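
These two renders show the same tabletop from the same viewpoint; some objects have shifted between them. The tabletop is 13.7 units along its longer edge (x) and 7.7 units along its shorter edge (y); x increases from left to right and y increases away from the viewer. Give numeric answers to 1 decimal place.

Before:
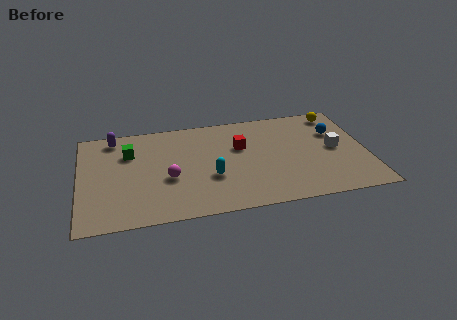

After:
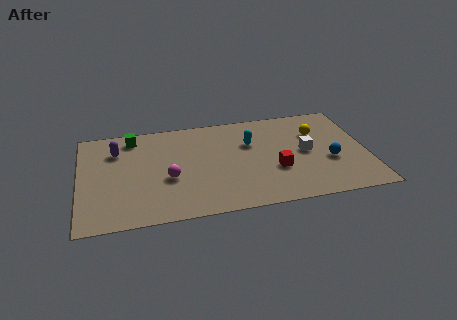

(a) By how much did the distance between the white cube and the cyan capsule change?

-3.2

The distance was about 6.1 in the first image and 2.9 in the second, so they moved 3.2 units closer together.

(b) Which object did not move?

the magenta sphere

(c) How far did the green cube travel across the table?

1.2

The green cube was near (2.4, 5.4) before and (2.6, 6.6) after, so it travelled √(0.2² + 1.2²) ≈ 1.2 units.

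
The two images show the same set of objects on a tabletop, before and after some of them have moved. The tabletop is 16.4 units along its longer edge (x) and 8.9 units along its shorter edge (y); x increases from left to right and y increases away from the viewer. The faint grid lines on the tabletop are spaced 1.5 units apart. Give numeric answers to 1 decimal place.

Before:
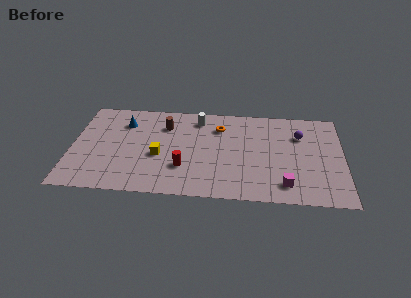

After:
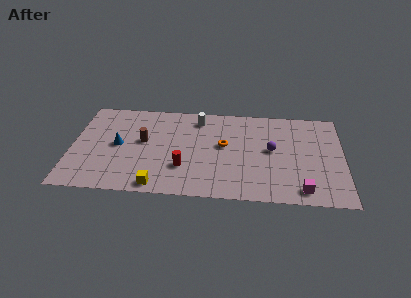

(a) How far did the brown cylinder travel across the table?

2.1

The brown cylinder moved from about (5.6, 6.6) to (4.3, 5.0), a distance of √(1.3² + 1.6²) ≈ 2.1.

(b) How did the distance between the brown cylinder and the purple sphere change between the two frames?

-0.4

They were about 8.2 units apart before and 7.8 after — 0.4 units closer together.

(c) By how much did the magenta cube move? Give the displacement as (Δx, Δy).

(1.0, -0.4)

From the two frames, the magenta cube sits at roughly (12.9, 1.6) before and (13.9, 1.2) after.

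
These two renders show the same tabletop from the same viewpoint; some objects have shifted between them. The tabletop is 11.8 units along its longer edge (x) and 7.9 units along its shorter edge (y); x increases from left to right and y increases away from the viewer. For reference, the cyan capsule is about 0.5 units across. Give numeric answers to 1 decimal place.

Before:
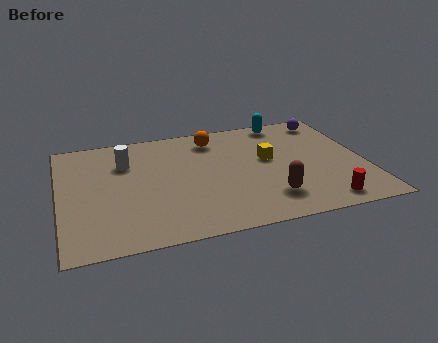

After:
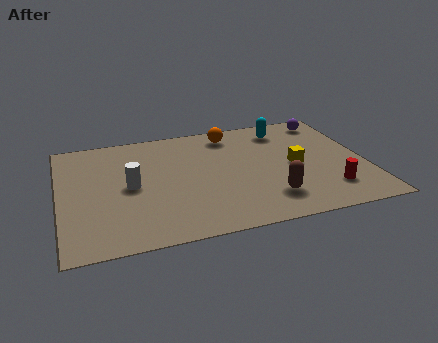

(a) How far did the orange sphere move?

0.7

The orange sphere was near (6.1, 6.5) before and (6.8, 6.7) after, so it travelled √(0.7² + 0.2²) ≈ 0.7 units.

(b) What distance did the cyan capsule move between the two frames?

0.6

The cyan capsule was near (9.0, 7.1) before and (8.9, 6.5) after, so it travelled √(0.1² + 0.6²) ≈ 0.6 units.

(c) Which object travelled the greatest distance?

the white cylinder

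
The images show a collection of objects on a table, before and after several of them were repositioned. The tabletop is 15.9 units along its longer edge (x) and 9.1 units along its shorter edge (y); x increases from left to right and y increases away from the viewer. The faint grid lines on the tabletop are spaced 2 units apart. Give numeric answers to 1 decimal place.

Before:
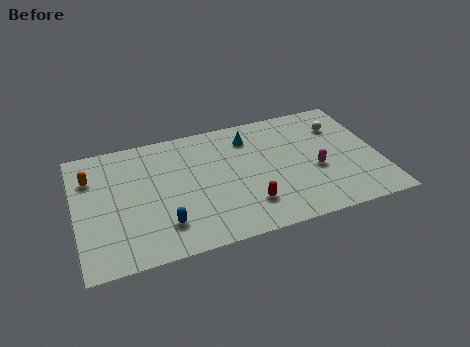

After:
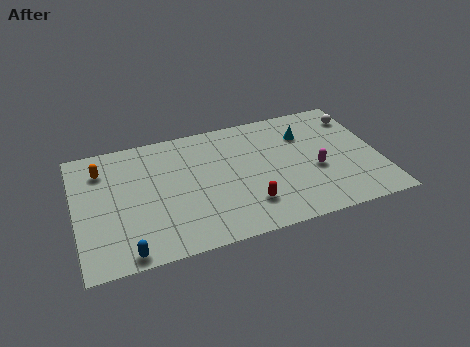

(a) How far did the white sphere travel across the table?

1.1

The white sphere was near (14.1, 6.7) before and (15.1, 7.2) after, so it travelled √(1.0² + 0.5²) ≈ 1.1 units.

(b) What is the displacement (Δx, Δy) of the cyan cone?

(2.9, -0.6)

From the two frames, the cyan cone sits at roughly (9.3, 7.2) before and (12.2, 6.6) after.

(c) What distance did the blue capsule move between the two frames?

2.4

The blue capsule moved from about (4.4, 2.1) to (2.4, 0.8), a distance of √(2.0² + 1.3²) ≈ 2.4.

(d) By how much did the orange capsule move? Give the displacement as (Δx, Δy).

(0.6, 0.4)

The orange capsule started near (0.9, 6.6) and ended near (1.5, 7.0).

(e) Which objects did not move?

the magenta capsule and the red capsule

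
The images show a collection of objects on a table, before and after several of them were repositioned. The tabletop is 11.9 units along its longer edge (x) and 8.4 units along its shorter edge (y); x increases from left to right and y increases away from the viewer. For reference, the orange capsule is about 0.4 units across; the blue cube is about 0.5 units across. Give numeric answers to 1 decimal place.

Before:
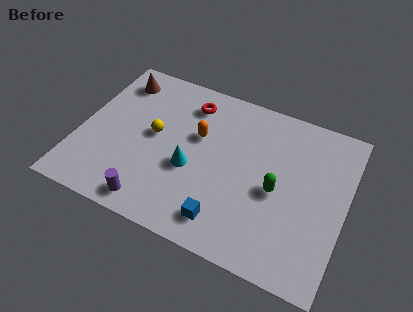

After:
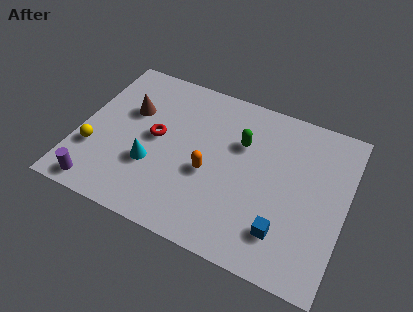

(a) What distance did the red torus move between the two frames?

2.7

The red torus was near (4.6, 6.8) before and (3.4, 4.4) after, so it travelled √(1.2² + 2.4²) ≈ 2.7 units.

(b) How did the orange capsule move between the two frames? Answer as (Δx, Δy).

(0.7, -1.7)

The orange capsule was at about (5.2, 5.2) and moved to about (5.9, 3.5).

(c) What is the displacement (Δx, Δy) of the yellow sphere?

(-2.5, -1.8)

From the two frames, the yellow sphere sits at roughly (3.3, 4.5) before and (0.8, 2.7) after.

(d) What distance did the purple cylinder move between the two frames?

2.4

The purple cylinder moved from about (3.7, 1.0) to (1.3, 0.9), a distance of √(2.4² + 0.1²) ≈ 2.4.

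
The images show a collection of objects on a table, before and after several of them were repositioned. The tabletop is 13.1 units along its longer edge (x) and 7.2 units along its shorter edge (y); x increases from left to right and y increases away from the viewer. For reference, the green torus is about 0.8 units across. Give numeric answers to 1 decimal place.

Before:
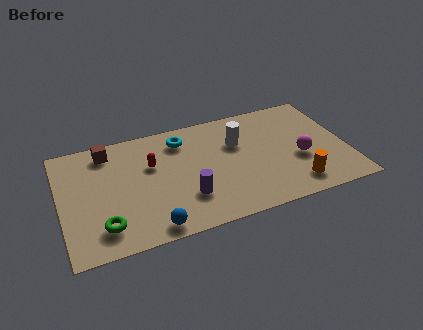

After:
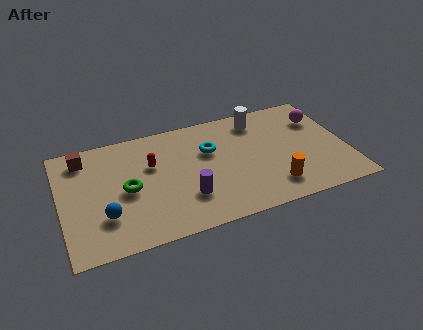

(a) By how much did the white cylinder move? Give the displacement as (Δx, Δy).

(1.1, 1.2)

The white cylinder started near (8.2, 4.8) and ended near (9.3, 6.0).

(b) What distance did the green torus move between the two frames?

2.2

The green torus moved from about (1.8, 1.5) to (3.0, 3.4), a distance of √(1.2² + 1.9²) ≈ 2.2.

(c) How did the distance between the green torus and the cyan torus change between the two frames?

-1.7

The distance was about 5.8 in the first image and 4.1 in the second, so they moved 1.7 units closer together.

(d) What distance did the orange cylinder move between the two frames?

1.0

The orange cylinder moved from about (10.5, 1.3) to (9.5, 1.5), a distance of √(1.0² + 0.2²) ≈ 1.0.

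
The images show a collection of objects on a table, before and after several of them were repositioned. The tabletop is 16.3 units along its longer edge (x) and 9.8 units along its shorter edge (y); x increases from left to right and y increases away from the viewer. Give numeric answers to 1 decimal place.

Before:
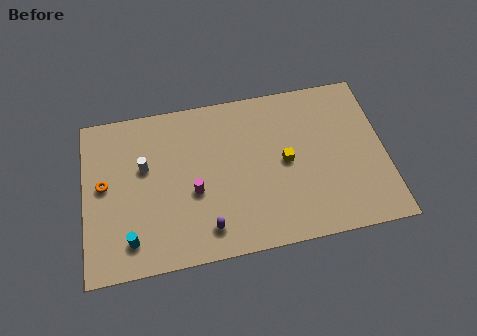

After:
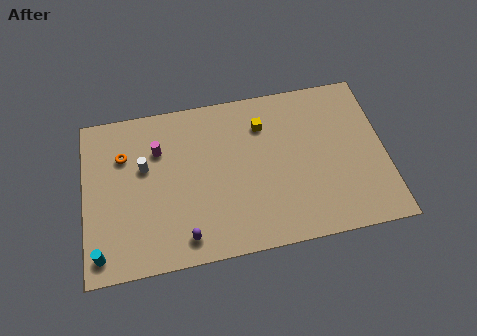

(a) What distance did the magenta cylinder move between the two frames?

3.4

The magenta cylinder moved from about (5.9, 4.0) to (4.1, 6.9), a distance of √(1.8² + 2.9²) ≈ 3.4.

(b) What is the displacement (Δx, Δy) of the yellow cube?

(-1.1, 2.5)

The yellow cube started near (10.9, 4.9) and ended near (9.8, 7.4).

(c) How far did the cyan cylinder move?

1.7

The cyan cylinder moved from about (2.4, 1.8) to (0.8, 1.3), a distance of √(1.6² + 0.5²) ≈ 1.7.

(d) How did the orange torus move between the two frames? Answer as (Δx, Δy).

(1.1, 1.6)

The orange torus was at about (1.1, 5.3) and moved to about (2.2, 6.9).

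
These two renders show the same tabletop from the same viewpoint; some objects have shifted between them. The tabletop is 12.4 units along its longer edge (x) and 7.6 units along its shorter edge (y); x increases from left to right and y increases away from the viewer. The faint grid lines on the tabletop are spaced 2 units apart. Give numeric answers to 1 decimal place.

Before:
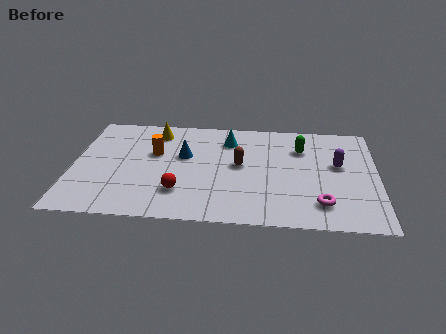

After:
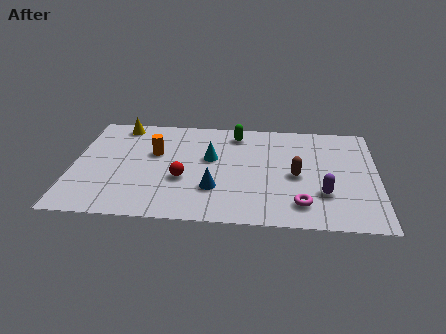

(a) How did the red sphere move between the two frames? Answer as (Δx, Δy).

(0.1, 0.9)

The red sphere was at about (4.4, 2.0) and moved to about (4.5, 2.9).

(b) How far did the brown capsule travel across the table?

2.4

The brown capsule was near (6.8, 4.1) before and (9.1, 3.5) after, so it travelled √(2.3² + 0.6²) ≈ 2.4 units.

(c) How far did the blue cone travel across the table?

2.6

From (4.5, 4.6) to (5.8, 2.3), the blue cone covered √(1.3² + 2.3²) ≈ 2.6 units.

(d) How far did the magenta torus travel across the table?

0.8

The magenta torus was near (10.1, 1.6) before and (9.3, 1.5) after, so it travelled √(0.8² + 0.1²) ≈ 0.8 units.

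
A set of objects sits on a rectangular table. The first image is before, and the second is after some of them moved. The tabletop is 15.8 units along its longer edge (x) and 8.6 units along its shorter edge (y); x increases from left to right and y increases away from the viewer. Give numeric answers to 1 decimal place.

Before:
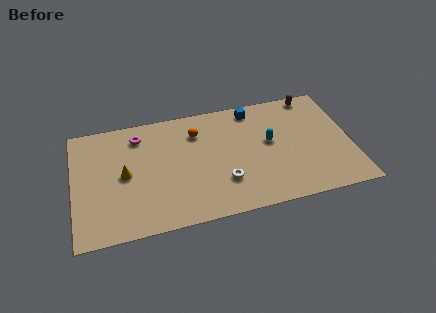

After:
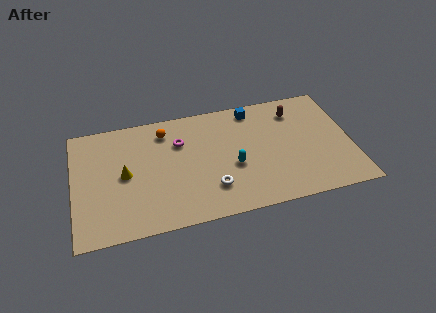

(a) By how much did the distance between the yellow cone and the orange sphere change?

-1.1

They were about 4.7 units apart before and 3.6 after — 1.1 units closer together.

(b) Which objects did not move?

the blue cube and the yellow cone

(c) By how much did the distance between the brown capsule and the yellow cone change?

-1.3

The distance was about 11.5 in the first image and 10.2 in the second, so they moved 1.3 units closer together.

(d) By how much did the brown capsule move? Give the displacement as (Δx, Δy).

(-1.1, -1.0)

The brown capsule was at about (13.9, 7.8) and moved to about (12.8, 6.8).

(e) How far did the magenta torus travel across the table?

2.5

The magenta torus moved from about (3.8, 7.0) to (6.1, 6.0), a distance of √(2.3² + 1.0²) ≈ 2.5.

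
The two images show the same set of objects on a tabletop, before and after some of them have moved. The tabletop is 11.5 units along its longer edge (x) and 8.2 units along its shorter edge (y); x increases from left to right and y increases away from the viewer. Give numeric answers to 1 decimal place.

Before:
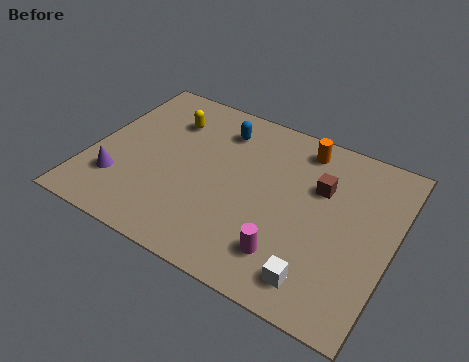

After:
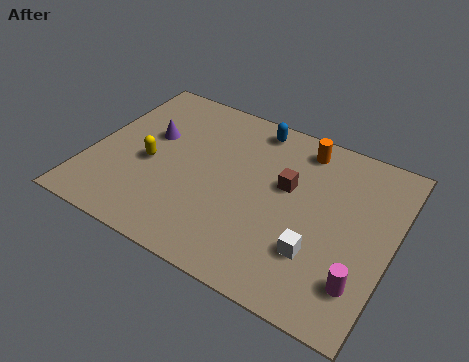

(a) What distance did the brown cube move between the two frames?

1.3

From (8.6, 5.4) to (7.4, 4.9), the brown cube covered √(1.2² + 0.5²) ≈ 1.3 units.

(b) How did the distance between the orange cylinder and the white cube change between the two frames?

-1.1

The distance was about 5.9 in the first image and 4.8 in the second, so they moved 1.1 units closer together.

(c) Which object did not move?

the orange cylinder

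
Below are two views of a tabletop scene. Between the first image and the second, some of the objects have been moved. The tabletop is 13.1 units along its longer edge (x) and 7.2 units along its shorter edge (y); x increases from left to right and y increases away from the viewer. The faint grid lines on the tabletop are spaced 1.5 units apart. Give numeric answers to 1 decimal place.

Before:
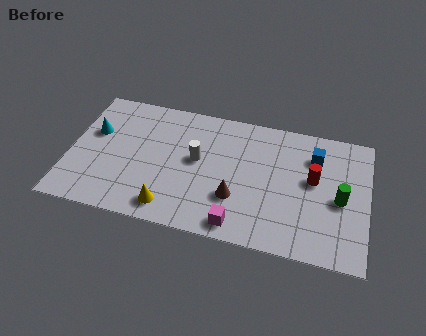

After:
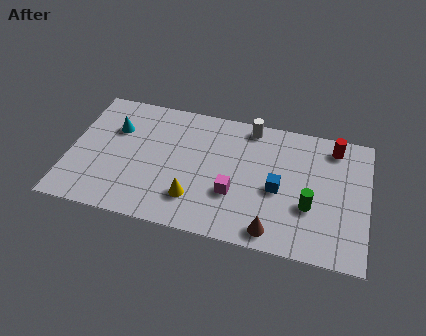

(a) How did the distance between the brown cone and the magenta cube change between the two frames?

+1.0

The distance was about 1.4 in the first image and 2.4 in the second, so they moved 1.0 units further apart.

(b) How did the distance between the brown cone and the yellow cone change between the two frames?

+0.6

The distance was about 3.0 in the first image and 3.6 in the second, so they moved 0.6 units further apart.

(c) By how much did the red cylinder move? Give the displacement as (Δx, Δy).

(0.8, 2.0)

From the two frames, the red cylinder sits at roughly (10.7, 4.1) before and (11.5, 6.1) after.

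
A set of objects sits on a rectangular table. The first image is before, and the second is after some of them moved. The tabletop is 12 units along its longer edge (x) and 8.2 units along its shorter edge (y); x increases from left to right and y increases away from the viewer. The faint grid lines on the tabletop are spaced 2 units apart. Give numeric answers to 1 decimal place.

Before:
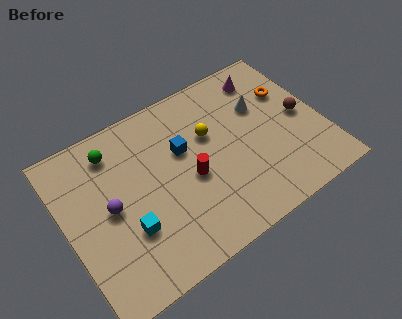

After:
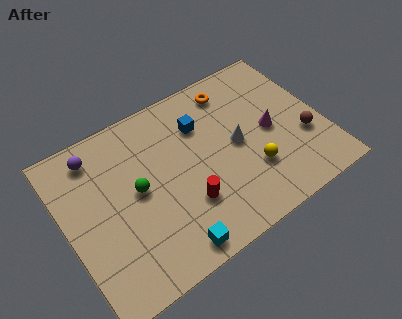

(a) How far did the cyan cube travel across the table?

2.4

The cyan cube was near (2.6, 2.7) before and (4.2, 0.9) after, so it travelled √(1.6² + 1.8²) ≈ 2.4 units.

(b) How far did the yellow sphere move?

3.1

From (6.9, 5.2) to (8.4, 2.5), the yellow sphere covered √(1.5² + 2.7²) ≈ 3.1 units.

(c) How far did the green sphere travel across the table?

2.5

The green sphere was near (2.6, 6.7) before and (3.3, 4.3) after, so it travelled √(0.7² + 2.4²) ≈ 2.5 units.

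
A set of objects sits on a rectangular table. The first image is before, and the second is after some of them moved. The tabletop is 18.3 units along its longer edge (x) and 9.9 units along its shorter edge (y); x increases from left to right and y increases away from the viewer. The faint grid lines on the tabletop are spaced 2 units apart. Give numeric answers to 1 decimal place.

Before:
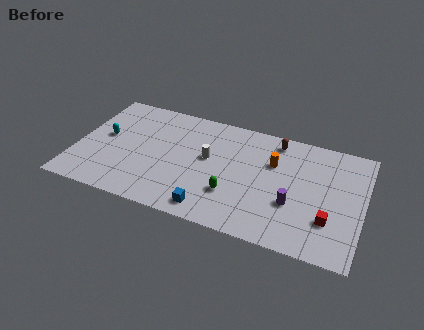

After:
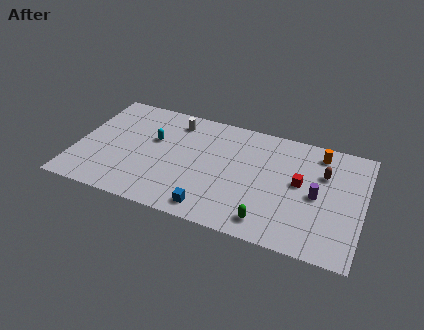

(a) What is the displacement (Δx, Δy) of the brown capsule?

(3.2, -1.9)

The brown capsule started near (12.5, 8.6) and ended near (15.7, 6.7).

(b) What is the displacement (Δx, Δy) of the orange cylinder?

(2.8, 1.8)

From the two frames, the orange cylinder sits at roughly (12.5, 6.6) before and (15.3, 8.4) after.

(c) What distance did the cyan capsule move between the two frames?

3.2

The cyan capsule moved from about (1.7, 5.4) to (4.8, 6.1), a distance of √(3.1² + 0.7²) ≈ 3.2.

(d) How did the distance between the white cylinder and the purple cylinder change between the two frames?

+4.0

Before: roughly 6.0 units apart; after: 10.0. That's 4.0 units further apart.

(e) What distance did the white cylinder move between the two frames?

3.5

The white cylinder was near (8.4, 5.6) before and (6.0, 8.2) after, so it travelled √(2.4² + 2.6²) ≈ 3.5 units.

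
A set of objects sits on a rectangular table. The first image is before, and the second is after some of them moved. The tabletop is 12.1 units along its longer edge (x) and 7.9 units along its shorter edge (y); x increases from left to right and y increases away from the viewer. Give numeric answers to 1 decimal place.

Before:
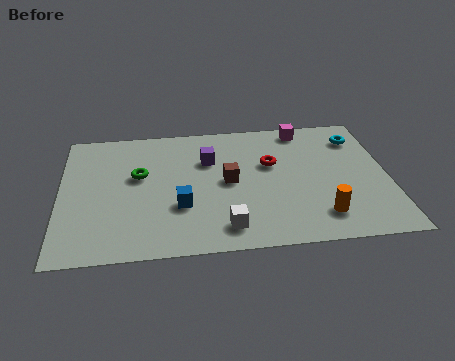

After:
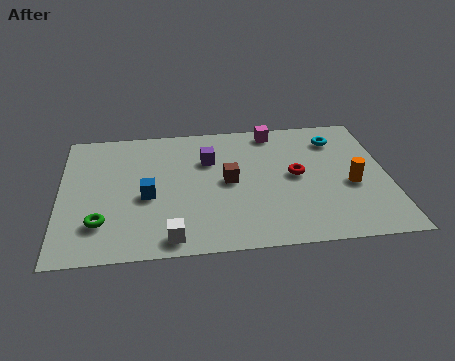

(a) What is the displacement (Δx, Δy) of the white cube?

(-2.0, -0.4)

The white cube started near (6.0, 1.3) and ended near (4.0, 0.9).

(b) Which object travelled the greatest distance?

the green torus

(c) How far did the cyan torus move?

0.8

From (11.1, 6.2) to (10.3, 6.2), the cyan torus covered √(0.8² + 0.0²) ≈ 0.8 units.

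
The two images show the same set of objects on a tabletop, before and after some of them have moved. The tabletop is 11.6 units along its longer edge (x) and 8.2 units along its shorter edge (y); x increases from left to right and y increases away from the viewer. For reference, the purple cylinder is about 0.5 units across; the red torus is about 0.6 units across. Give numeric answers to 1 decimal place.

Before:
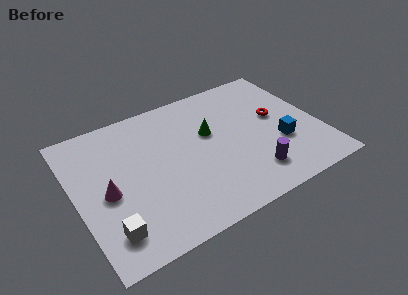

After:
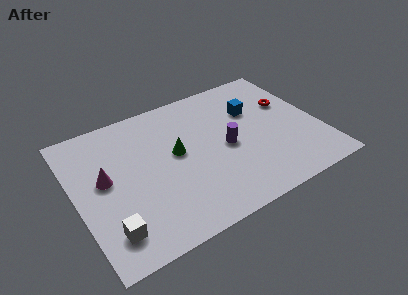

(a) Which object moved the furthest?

the blue cube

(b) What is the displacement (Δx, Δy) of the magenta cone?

(0.0, 0.8)

The magenta cone was at about (1.4, 3.7) and moved to about (1.4, 4.5).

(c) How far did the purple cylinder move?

2.3

The purple cylinder was near (8.0, 1.7) before and (7.1, 3.8) after, so it travelled √(0.9² + 2.1²) ≈ 2.3 units.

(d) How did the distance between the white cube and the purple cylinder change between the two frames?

-0.5

The distance was about 6.8 in the first image and 6.3 in the second, so they moved 0.5 units closer together.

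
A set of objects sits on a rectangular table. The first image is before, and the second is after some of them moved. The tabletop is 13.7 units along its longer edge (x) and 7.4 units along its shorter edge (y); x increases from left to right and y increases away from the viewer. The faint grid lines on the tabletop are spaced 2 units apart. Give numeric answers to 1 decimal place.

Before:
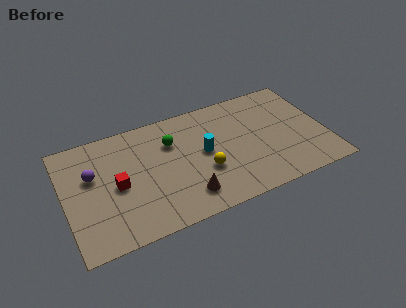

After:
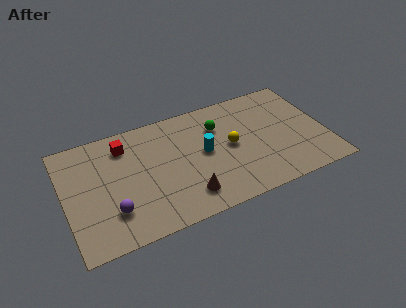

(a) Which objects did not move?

the cyan cylinder and the brown cone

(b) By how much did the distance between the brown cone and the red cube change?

+1.3

They were about 3.9 units apart before and 5.2 after — 1.3 units further apart.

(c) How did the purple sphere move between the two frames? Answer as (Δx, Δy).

(0.8, -2.6)

The purple sphere was at about (1.5, 4.6) and moved to about (2.3, 2.0).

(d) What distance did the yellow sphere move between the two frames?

1.9

The yellow sphere moved from about (7.2, 2.7) to (8.7, 3.8), a distance of √(1.5² + 1.1²) ≈ 1.9.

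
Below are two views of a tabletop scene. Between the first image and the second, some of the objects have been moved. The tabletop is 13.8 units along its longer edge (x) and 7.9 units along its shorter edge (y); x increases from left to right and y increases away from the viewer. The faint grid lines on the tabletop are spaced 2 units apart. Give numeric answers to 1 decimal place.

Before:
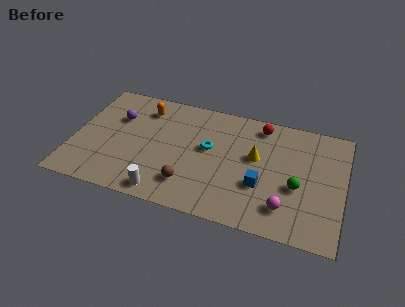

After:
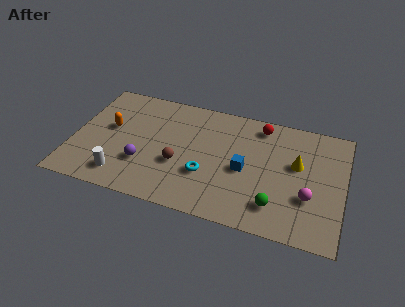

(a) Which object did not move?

the red sphere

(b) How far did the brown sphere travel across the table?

1.3

From (6.1, 1.8) to (5.5, 3.0), the brown sphere covered √(0.6² + 1.2²) ≈ 1.3 units.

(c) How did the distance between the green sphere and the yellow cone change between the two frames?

+0.5

They were about 2.6 units apart before and 3.1 after — 0.5 units further apart.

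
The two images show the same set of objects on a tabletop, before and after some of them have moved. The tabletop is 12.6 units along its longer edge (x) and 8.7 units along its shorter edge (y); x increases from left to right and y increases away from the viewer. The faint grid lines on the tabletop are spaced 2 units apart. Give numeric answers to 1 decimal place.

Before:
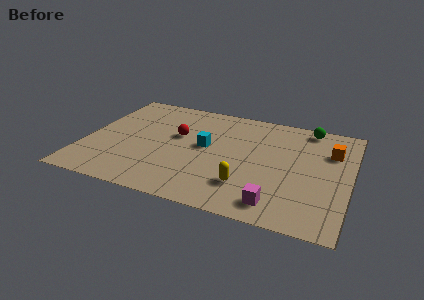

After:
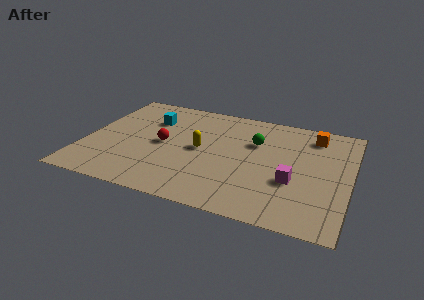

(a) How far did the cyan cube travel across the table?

3.2

From (5.7, 4.7) to (2.9, 6.2), the cyan cube covered √(2.8² + 1.5²) ≈ 3.2 units.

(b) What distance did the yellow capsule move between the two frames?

3.3

The yellow capsule moved from about (7.9, 2.2) to (5.5, 4.4), a distance of √(2.4² + 2.2²) ≈ 3.3.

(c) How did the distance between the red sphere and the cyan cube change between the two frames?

+0.6

They were about 1.5 units apart before and 2.1 after — 0.6 units further apart.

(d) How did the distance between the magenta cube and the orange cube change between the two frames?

-1.2

Before: roughly 5.3 units apart; after: 4.1. That's 1.2 units closer together.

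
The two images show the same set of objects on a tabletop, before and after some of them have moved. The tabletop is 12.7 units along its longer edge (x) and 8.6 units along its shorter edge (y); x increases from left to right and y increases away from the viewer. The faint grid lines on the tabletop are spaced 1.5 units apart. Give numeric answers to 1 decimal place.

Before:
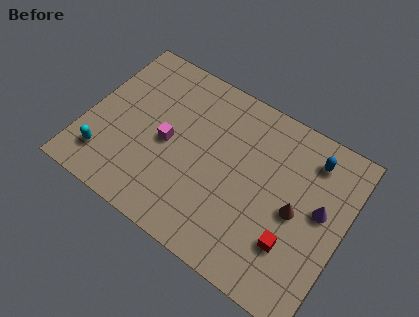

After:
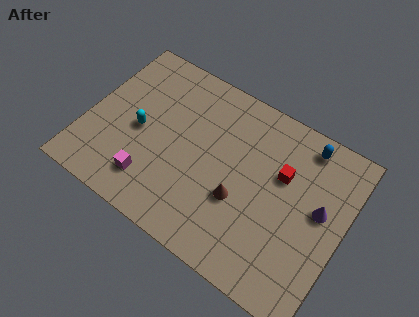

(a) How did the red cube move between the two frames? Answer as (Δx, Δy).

(-1.0, 3.0)

The red cube was at about (10.5, 2.5) and moved to about (9.5, 5.5).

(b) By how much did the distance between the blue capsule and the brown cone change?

+2.1

Before: roughly 2.9 units apart; after: 5.0. That's 2.1 units further apart.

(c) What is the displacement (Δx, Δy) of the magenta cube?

(-0.4, -2.3)

From the two frames, the magenta cube sits at roughly (4.0, 4.1) before and (3.6, 1.8) after.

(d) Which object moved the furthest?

the red cube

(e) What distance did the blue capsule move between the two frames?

0.6

From (10.7, 7.0) to (10.3, 7.5), the blue capsule covered √(0.4² + 0.5²) ≈ 0.6 units.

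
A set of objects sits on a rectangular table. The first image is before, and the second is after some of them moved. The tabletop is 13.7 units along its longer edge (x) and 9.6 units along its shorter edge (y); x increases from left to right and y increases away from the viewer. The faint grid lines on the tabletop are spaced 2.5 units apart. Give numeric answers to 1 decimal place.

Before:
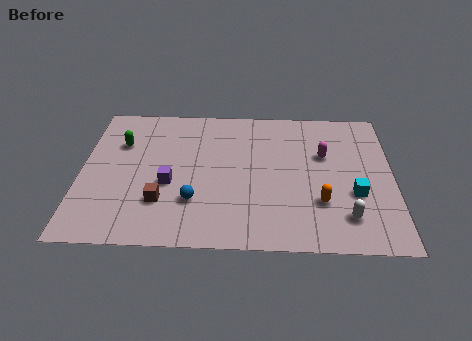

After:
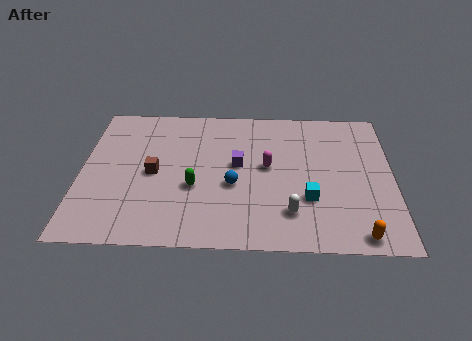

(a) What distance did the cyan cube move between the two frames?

2.0

From (12.0, 3.5) to (10.0, 3.1), the cyan cube covered √(2.0² + 0.4²) ≈ 2.0 units.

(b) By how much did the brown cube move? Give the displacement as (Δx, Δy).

(-0.4, 1.9)

The brown cube was at about (3.6, 2.7) and moved to about (3.2, 4.6).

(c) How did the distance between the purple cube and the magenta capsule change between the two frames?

-5.8

They were about 7.1 units apart before and 1.3 after — 5.8 units closer together.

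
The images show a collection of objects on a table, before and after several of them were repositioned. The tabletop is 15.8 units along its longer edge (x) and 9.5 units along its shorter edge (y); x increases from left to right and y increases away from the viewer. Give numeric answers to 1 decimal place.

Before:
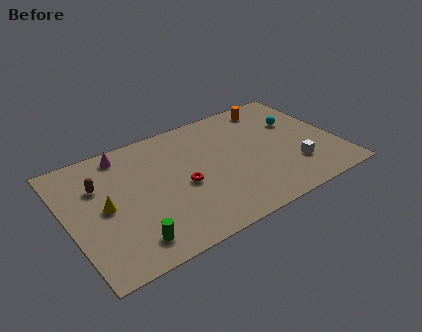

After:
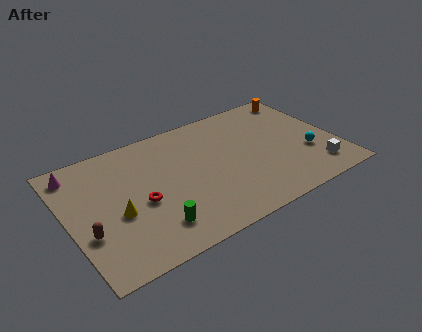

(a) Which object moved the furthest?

the brown capsule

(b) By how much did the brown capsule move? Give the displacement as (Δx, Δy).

(-1.1, -3.2)

The brown capsule started near (2.0, 6.5) and ended near (0.9, 3.3).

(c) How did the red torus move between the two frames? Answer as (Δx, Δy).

(-2.5, -0.1)

The red torus was at about (6.6, 4.2) and moved to about (4.1, 4.1).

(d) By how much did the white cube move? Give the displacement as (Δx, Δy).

(1.2, -0.8)

The white cube started near (13.0, 2.6) and ended near (14.2, 1.8).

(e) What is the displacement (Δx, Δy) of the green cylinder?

(1.4, 0.4)

The green cylinder was at about (3.1, 1.6) and moved to about (4.5, 2.0).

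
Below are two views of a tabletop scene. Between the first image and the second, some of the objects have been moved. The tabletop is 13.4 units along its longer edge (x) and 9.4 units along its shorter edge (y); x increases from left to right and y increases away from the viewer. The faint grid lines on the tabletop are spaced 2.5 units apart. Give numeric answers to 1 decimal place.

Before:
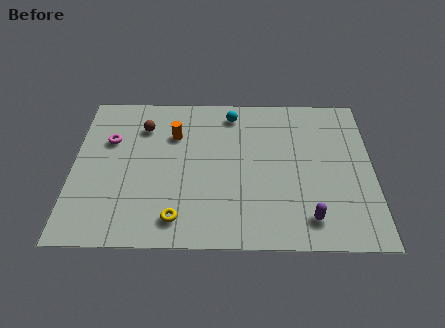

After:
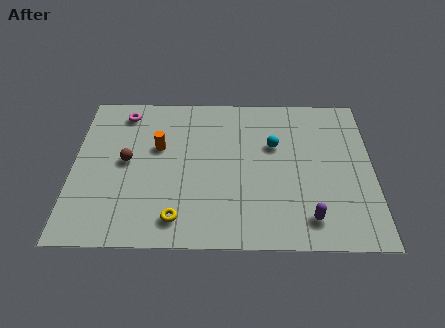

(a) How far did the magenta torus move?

1.9

The magenta torus moved from about (1.6, 6.2) to (2.2, 8.0), a distance of √(0.6² + 1.8²) ≈ 1.9.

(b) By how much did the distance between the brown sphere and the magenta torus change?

+1.4

The distance was about 1.7 in the first image and 3.1 in the second, so they moved 1.4 units further apart.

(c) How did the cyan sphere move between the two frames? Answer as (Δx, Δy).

(1.9, -2.0)

The cyan sphere started near (7.1, 8.0) and ended near (9.0, 6.0).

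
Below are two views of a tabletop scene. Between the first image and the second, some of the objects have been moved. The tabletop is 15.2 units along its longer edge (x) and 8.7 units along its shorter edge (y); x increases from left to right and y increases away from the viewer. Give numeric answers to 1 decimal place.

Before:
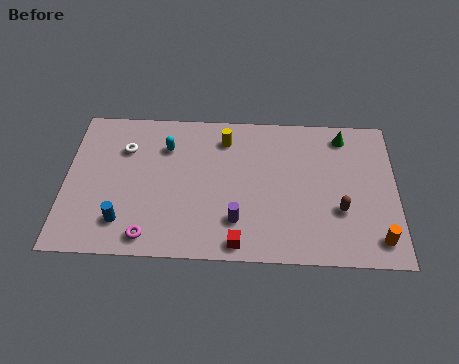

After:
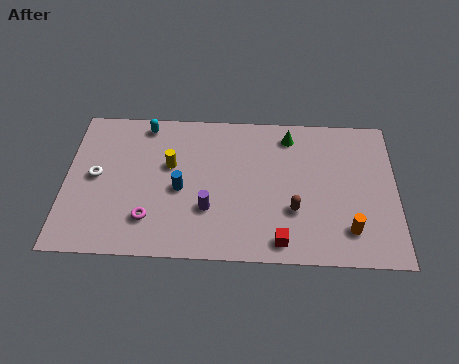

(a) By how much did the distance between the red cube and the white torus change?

+1.7

Before: roughly 7.5 units apart; after: 9.2. That's 1.7 units further apart.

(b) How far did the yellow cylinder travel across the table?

3.0

From (7.3, 7.0) to (4.8, 5.3), the yellow cylinder covered √(2.5² + 1.7²) ≈ 3.0 units.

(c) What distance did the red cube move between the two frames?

1.9

The red cube moved from about (8.0, 0.9) to (9.9, 1.1), a distance of √(1.9² + 0.2²) ≈ 1.9.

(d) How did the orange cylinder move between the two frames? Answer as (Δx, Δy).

(-1.3, 0.5)

The orange cylinder started near (14.3, 1.4) and ended near (13.0, 1.9).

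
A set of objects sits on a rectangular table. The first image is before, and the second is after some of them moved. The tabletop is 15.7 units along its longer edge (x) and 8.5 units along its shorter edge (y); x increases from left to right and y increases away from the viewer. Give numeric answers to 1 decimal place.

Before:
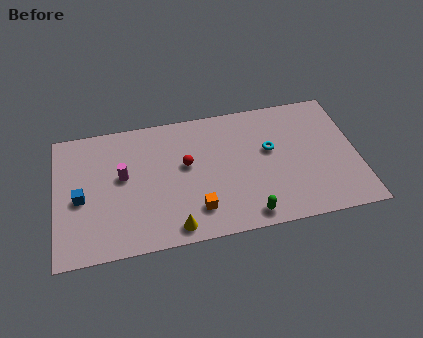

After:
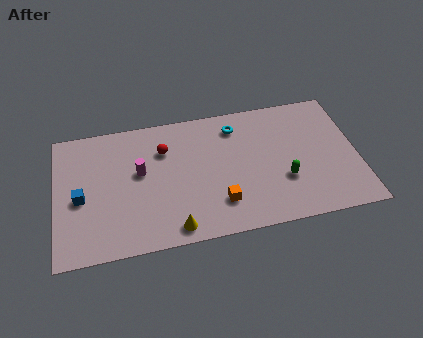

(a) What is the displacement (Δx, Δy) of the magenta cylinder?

(0.9, 0.1)

The magenta cylinder started near (3.5, 4.8) and ended near (4.4, 4.9).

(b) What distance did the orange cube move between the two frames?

1.2

The orange cube moved from about (7.2, 1.9) to (8.4, 2.1), a distance of √(1.2² + 0.2²) ≈ 1.2.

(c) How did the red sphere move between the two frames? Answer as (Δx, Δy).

(-1.1, 1.2)

From the two frames, the red sphere sits at roughly (6.8, 4.9) before and (5.7, 6.1) after.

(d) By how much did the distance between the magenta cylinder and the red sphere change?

-1.5

Before: roughly 3.3 units apart; after: 1.8. That's 1.5 units closer together.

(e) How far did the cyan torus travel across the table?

2.5

From (11.2, 5.0) to (9.5, 6.9), the cyan torus covered √(1.7² + 1.9²) ≈ 2.5 units.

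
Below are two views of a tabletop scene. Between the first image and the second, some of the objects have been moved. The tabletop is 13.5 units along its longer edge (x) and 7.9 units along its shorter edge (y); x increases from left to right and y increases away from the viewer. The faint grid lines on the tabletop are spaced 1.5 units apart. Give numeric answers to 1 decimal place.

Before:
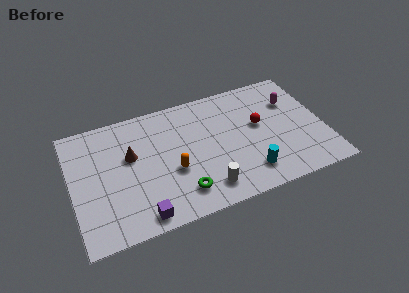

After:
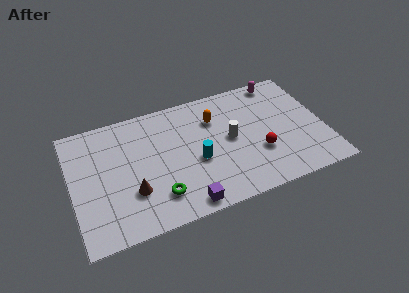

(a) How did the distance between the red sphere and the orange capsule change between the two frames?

-1.3

Before: roughly 5.0 units apart; after: 3.7. That's 1.3 units closer together.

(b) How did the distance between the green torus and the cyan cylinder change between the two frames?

-0.9

They were about 3.6 units apart before and 2.7 after — 0.9 units closer together.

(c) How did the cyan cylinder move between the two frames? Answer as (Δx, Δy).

(-2.6, 1.7)

The cyan cylinder started near (9.2, 1.6) and ended near (6.6, 3.3).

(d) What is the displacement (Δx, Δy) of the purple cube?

(2.3, -0.1)

The purple cube was at about (3.4, 0.9) and moved to about (5.7, 0.8).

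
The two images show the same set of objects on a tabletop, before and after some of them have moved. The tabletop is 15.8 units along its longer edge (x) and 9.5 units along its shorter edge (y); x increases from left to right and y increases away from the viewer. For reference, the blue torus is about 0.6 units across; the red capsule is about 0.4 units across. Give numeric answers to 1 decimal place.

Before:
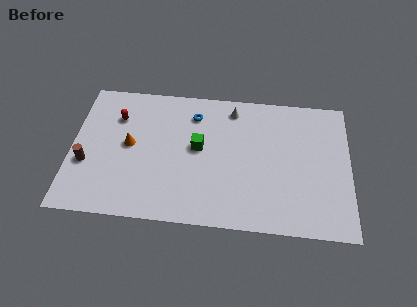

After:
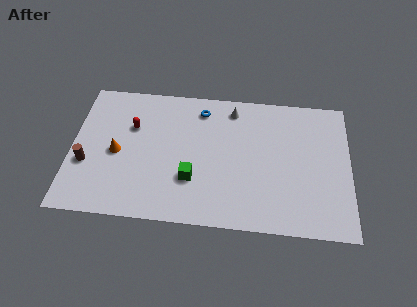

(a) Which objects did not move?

the white cone and the brown cylinder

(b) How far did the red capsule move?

1.1

From (2.5, 6.9) to (3.4, 6.3), the red capsule covered √(0.9² + 0.6²) ≈ 1.1 units.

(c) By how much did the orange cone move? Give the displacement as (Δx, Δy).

(-0.7, -0.6)

From the two frames, the orange cone sits at roughly (3.3, 5.0) before and (2.6, 4.4) after.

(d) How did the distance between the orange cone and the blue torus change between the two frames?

+1.5

The distance was about 4.4 in the first image and 5.9 in the second, so they moved 1.5 units further apart.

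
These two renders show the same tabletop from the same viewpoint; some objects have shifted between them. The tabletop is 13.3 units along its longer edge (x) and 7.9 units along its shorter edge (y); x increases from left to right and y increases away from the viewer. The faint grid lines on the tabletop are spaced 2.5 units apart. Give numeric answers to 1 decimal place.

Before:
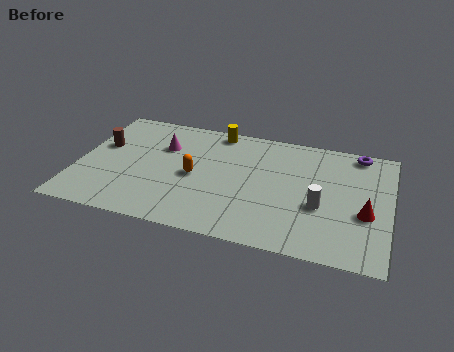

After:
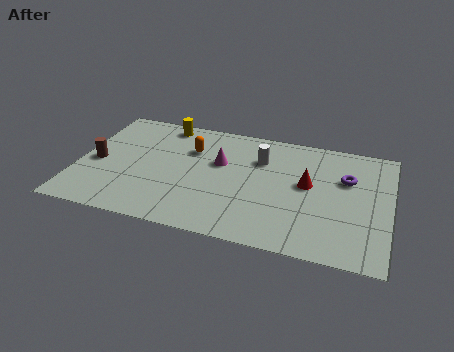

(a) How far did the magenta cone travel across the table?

2.5

From (3.5, 5.4) to (6.0, 4.9), the magenta cone covered √(2.5² + 0.5²) ≈ 2.5 units.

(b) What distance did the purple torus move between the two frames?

1.9

The purple torus was near (11.8, 7.1) before and (11.4, 5.2) after, so it travelled √(0.4² + 1.9²) ≈ 1.9 units.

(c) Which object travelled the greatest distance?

the white cylinder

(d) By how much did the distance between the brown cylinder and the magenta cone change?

+2.7

The distance was about 2.7 in the first image and 5.4 in the second, so they moved 2.7 units further apart.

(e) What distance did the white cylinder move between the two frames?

3.7

The white cylinder moved from about (10.4, 3.1) to (7.7, 5.6), a distance of √(2.7² + 2.5²) ≈ 3.7.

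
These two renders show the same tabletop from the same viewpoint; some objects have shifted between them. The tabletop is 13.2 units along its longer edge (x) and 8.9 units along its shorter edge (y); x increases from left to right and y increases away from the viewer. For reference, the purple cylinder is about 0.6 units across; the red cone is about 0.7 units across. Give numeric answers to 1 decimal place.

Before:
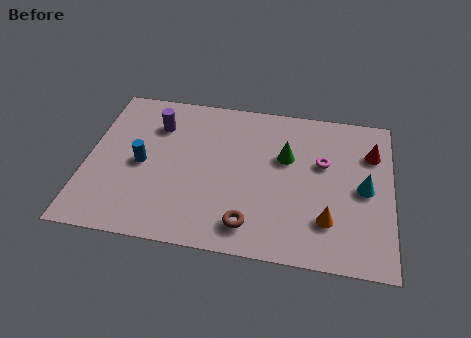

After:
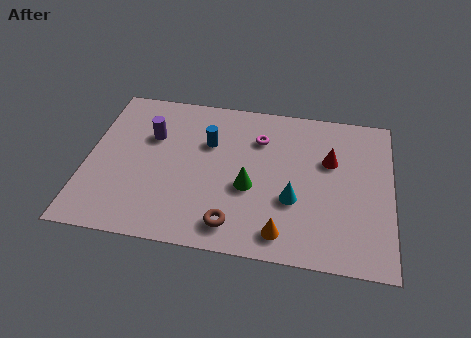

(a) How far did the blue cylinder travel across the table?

3.3

From (2.4, 4.2) to (5.2, 5.9), the blue cylinder covered √(2.8² + 1.7²) ≈ 3.3 units.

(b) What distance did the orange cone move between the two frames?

2.1

From (10.5, 2.3) to (8.6, 1.3), the orange cone covered √(1.9² + 1.0²) ≈ 2.1 units.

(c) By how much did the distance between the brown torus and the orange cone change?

-1.3

Before: roughly 3.4 units apart; after: 2.1. That's 1.3 units closer together.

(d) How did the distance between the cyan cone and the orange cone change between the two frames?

-0.6

Before: roughly 2.5 units apart; after: 1.9. That's 0.6 units closer together.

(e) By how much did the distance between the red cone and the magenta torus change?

+0.9

They were about 2.3 units apart before and 3.2 after — 0.9 units further apart.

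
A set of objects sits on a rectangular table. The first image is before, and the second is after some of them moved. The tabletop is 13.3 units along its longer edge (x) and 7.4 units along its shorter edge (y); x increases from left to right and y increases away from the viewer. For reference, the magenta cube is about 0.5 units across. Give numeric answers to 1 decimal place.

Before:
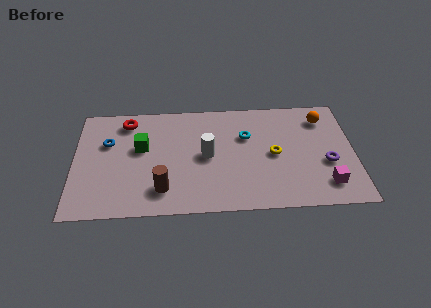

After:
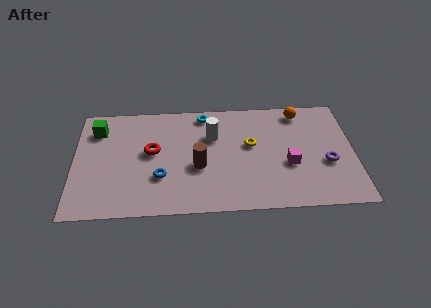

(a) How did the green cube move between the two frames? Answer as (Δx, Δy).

(-2.1, 1.3)

The green cube started near (3.2, 4.4) and ended near (1.1, 5.7).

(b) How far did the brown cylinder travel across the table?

2.2

The brown cylinder moved from about (4.2, 1.6) to (5.9, 3.0), a distance of √(1.7² + 1.4²) ≈ 2.2.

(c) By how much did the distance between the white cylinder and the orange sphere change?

-1.6

Before: roughly 6.0 units apart; after: 4.4. That's 1.6 units closer together.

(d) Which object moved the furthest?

the blue torus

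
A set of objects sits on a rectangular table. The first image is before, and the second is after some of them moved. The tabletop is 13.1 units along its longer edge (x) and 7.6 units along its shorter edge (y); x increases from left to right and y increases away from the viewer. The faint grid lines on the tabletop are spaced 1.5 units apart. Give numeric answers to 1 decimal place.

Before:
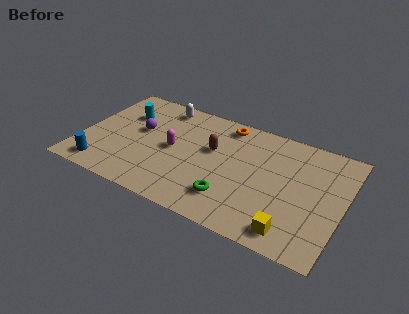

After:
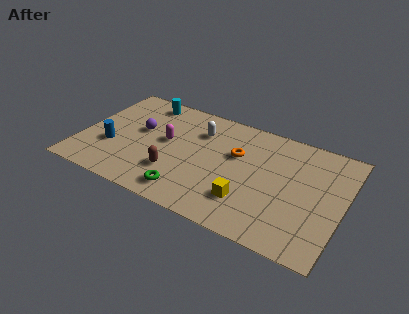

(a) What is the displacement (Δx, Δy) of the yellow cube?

(-2.3, 0.9)

The yellow cube started near (10.9, 1.1) and ended near (8.6, 2.0).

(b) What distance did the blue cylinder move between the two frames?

1.6

From (1.4, 1.1) to (1.6, 2.7), the blue cylinder covered √(0.2² + 1.6²) ≈ 1.6 units.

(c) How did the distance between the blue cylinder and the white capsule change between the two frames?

-0.9

They were about 5.9 units apart before and 5.0 after — 0.9 units closer together.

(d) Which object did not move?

the purple sphere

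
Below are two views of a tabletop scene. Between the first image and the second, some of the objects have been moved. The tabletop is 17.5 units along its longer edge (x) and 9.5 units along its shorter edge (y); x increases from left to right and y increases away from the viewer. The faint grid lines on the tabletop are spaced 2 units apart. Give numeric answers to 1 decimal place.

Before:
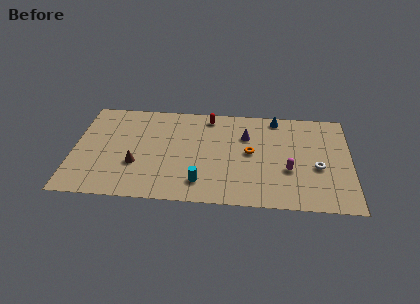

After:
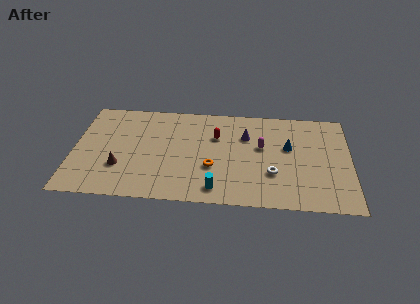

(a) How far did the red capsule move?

2.0

The red capsule moved from about (8.5, 8.3) to (9.0, 6.4), a distance of √(0.5² + 1.9²) ≈ 2.0.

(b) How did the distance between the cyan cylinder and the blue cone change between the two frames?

-1.9

They were about 8.1 units apart before and 6.2 after — 1.9 units closer together.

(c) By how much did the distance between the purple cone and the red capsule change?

-1.0

The distance was about 2.9 in the first image and 1.9 in the second, so they moved 1.0 units closer together.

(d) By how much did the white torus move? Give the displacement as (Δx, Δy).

(-2.8, -0.8)

The white torus started near (15.4, 3.9) and ended near (12.6, 3.1).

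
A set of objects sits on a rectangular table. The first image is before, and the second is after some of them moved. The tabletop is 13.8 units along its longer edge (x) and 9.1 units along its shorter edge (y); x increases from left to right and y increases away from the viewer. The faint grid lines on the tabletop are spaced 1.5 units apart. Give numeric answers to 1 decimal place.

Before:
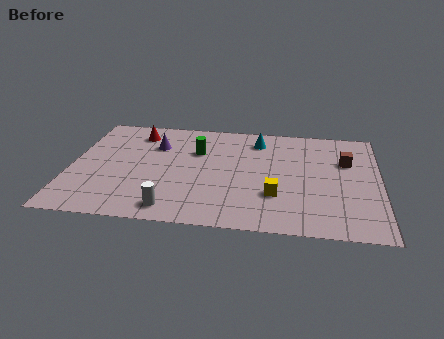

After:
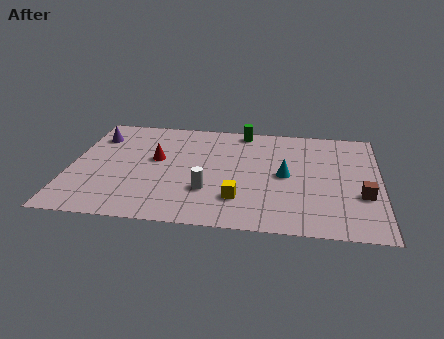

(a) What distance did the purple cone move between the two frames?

2.7

The purple cone was near (3.7, 6.4) before and (1.0, 6.9) after, so it travelled √(2.7² + 0.5²) ≈ 2.7 units.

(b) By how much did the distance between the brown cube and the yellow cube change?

+1.0

The distance was about 4.5 in the first image and 5.5 in the second, so they moved 1.0 units further apart.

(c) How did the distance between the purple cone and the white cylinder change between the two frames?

+1.3

The distance was about 5.3 in the first image and 6.6 in the second, so they moved 1.3 units further apart.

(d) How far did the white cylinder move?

2.2

The white cylinder was near (4.7, 1.2) before and (6.2, 2.8) after, so it travelled √(1.5² + 1.6²) ≈ 2.2 units.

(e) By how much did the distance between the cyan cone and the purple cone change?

+4.2

The distance was about 4.7 in the first image and 8.9 in the second, so they moved 4.2 units further apart.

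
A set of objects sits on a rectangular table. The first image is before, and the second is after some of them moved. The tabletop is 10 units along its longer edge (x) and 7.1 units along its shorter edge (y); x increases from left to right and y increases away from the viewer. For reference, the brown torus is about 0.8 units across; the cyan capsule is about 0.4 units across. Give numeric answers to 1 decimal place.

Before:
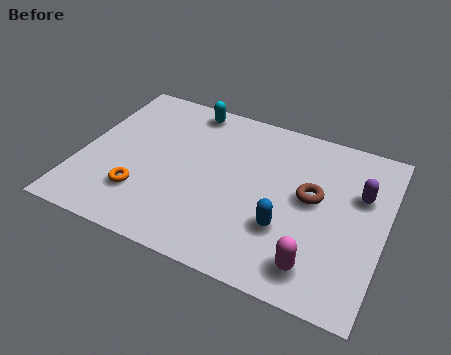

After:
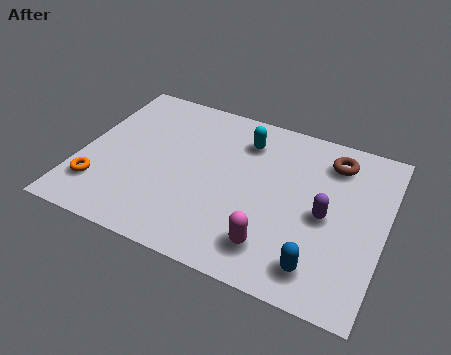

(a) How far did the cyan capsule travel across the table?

2.2

The cyan capsule was near (3.2, 6.3) before and (5.2, 5.5) after, so it travelled √(2.0² + 0.8²) ≈ 2.2 units.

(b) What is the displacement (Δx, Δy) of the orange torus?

(-1.4, -0.2)

The orange torus started near (2.2, 1.9) and ended near (0.8, 1.7).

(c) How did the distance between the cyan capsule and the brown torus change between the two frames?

-2.1

Before: roughly 5.0 units apart; after: 2.9. That's 2.1 units closer together.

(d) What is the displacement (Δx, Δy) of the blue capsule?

(1.2, -1.1)

The blue capsule started near (6.9, 2.3) and ended near (8.1, 1.2).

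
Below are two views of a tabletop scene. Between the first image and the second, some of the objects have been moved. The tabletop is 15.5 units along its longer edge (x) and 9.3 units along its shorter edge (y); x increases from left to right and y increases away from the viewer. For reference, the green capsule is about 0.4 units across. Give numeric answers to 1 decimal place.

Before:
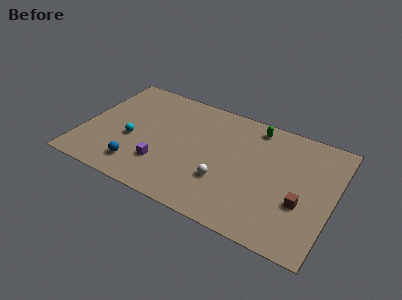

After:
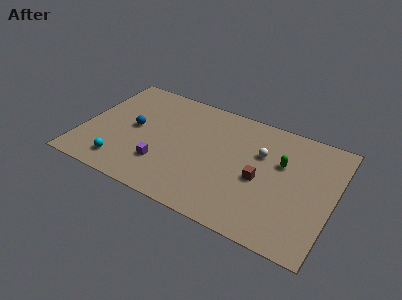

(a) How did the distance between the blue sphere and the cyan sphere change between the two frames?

+1.1

Before: roughly 2.1 units apart; after: 3.2. That's 1.1 units further apart.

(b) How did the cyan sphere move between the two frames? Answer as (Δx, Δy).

(-0.3, -2.2)

From the two frames, the cyan sphere sits at roughly (3.1, 3.8) before and (2.8, 1.6) after.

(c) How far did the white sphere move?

3.6

From (9.0, 3.0) to (10.9, 6.1), the white sphere covered √(1.9² + 3.1²) ≈ 3.6 units.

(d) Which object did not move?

the purple cube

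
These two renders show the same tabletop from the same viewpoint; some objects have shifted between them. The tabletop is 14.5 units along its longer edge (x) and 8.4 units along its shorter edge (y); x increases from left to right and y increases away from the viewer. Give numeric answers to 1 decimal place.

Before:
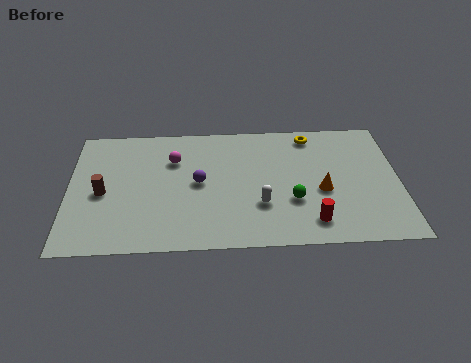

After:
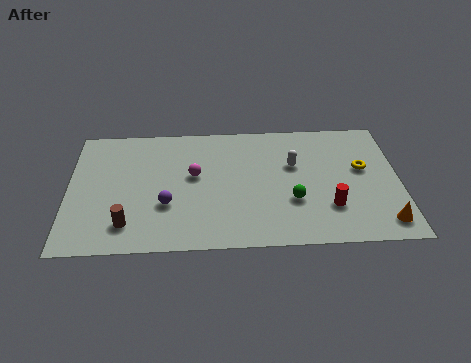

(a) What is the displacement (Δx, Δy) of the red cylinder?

(0.8, 0.9)

From the two frames, the red cylinder sits at roughly (10.6, 1.5) before and (11.4, 2.4) after.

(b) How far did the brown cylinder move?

2.4

The brown cylinder was near (1.5, 3.8) before and (2.6, 1.7) after, so it travelled √(1.1² + 2.1²) ≈ 2.4 units.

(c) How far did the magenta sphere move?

1.4

The magenta sphere moved from about (4.6, 5.9) to (5.5, 4.8), a distance of √(0.9² + 1.1²) ≈ 1.4.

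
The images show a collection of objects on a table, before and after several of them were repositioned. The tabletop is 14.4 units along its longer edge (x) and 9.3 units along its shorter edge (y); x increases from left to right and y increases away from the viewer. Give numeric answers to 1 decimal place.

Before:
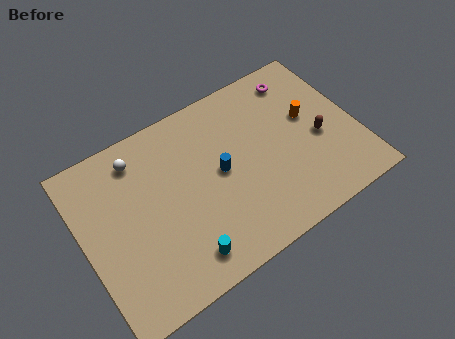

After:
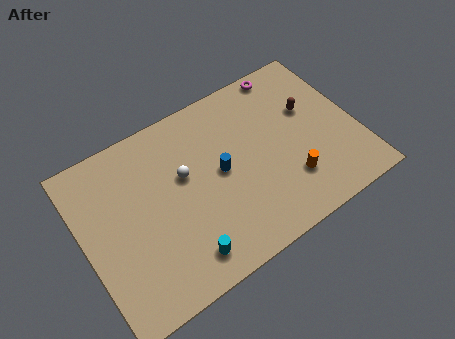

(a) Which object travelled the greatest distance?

the orange cylinder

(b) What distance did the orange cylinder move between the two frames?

3.3

From (12.1, 5.4) to (10.5, 2.5), the orange cylinder covered √(1.6² + 2.9²) ≈ 3.3 units.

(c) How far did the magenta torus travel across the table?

0.9

From (12.0, 7.8) to (11.5, 8.5), the magenta torus covered √(0.5² + 0.7²) ≈ 0.9 units.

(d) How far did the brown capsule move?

1.8

The brown capsule was near (12.4, 4.0) before and (12.2, 5.8) after, so it travelled √(0.2² + 1.8²) ≈ 1.8 units.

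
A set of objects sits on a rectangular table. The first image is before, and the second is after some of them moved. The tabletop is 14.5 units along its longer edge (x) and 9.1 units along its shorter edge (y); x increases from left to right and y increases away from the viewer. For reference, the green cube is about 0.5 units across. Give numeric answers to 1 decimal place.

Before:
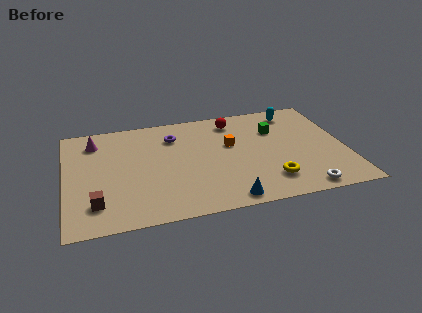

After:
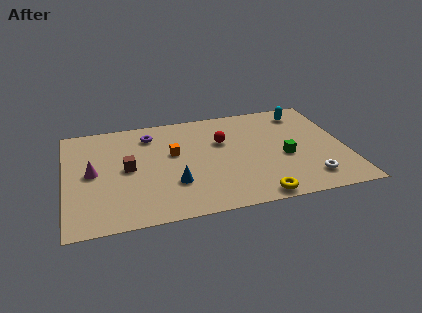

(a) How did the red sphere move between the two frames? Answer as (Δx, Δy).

(-0.7, -1.7)

The red sphere was at about (8.9, 7.6) and moved to about (8.2, 5.9).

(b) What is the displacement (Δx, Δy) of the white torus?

(0.4, 0.8)

The white torus started near (12.0, 0.9) and ended near (12.4, 1.7).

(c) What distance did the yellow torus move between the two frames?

1.4

The yellow torus moved from about (10.4, 2.0) to (9.6, 0.8), a distance of √(0.8² + 1.2²) ≈ 1.4.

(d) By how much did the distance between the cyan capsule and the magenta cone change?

+1.1

The distance was about 10.5 in the first image and 11.6 in the second, so they moved 1.1 units further apart.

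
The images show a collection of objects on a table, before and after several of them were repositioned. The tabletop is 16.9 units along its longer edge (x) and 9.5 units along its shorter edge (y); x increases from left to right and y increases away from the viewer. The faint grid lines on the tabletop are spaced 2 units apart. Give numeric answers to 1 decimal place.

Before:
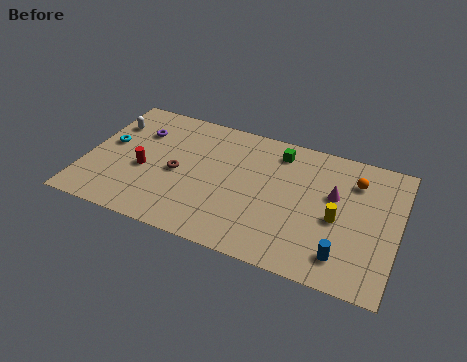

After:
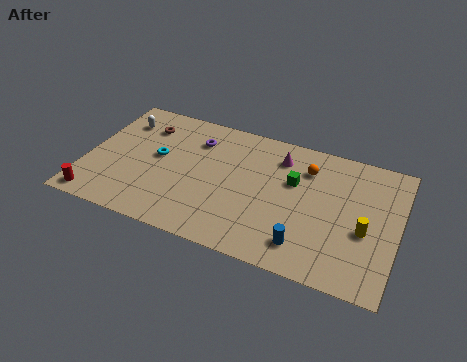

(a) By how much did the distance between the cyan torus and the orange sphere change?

-5.2

They were about 13.4 units apart before and 8.2 after — 5.2 units closer together.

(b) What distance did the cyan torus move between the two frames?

2.7

From (1.1, 5.3) to (3.8, 5.2), the cyan torus covered √(2.7² + 0.1²) ≈ 2.7 units.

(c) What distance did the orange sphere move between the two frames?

2.6

From (14.4, 7.2) to (11.8, 7.2), the orange sphere covered √(2.6² + 0.0²) ≈ 2.6 units.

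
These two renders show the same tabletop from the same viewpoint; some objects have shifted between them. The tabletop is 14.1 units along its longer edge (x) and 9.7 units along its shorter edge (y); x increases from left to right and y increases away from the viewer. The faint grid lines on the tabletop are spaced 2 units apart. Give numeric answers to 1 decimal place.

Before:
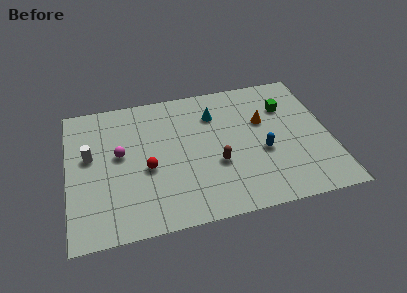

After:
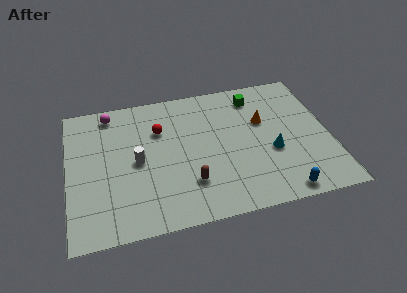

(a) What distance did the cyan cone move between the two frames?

4.5

The cyan cone moved from about (8.0, 7.2) to (10.9, 3.8), a distance of √(2.9² + 3.4²) ≈ 4.5.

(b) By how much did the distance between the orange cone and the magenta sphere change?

+0.7

They were about 7.8 units apart before and 8.5 after — 0.7 units further apart.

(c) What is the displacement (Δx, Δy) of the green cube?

(-1.6, 1.1)

From the two frames, the green cube sits at roughly (11.9, 6.9) before and (10.3, 8.0) after.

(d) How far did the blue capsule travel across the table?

3.1

The blue capsule moved from about (10.4, 3.9) to (11.2, 0.9), a distance of √(0.8² + 3.0²) ≈ 3.1.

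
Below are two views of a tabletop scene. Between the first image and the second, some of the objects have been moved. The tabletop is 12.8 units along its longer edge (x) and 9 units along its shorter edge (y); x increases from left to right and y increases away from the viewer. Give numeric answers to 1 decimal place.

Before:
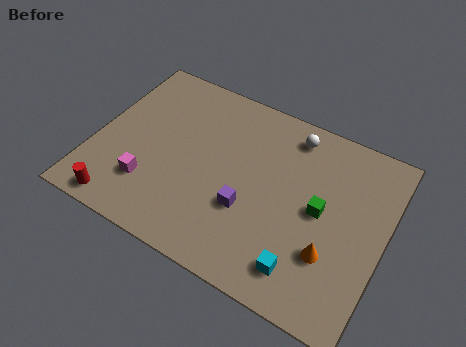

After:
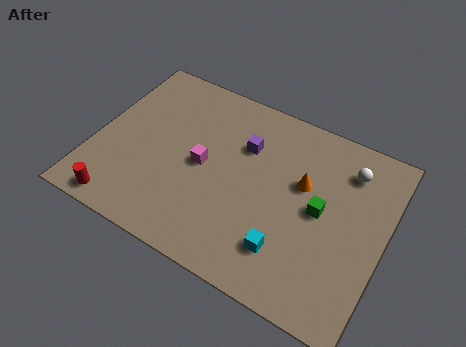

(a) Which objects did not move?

the green cube and the red cylinder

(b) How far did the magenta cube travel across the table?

2.9

The magenta cube was near (2.7, 2.4) before and (4.8, 4.4) after, so it travelled √(2.1² + 2.0²) ≈ 2.9 units.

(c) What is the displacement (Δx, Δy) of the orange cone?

(-1.6, 2.7)

The orange cone was at about (10.7, 2.8) and moved to about (9.1, 5.5).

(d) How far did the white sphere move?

2.7

The white sphere moved from about (8.3, 7.7) to (10.9, 7.1), a distance of √(2.6² + 0.6²) ≈ 2.7.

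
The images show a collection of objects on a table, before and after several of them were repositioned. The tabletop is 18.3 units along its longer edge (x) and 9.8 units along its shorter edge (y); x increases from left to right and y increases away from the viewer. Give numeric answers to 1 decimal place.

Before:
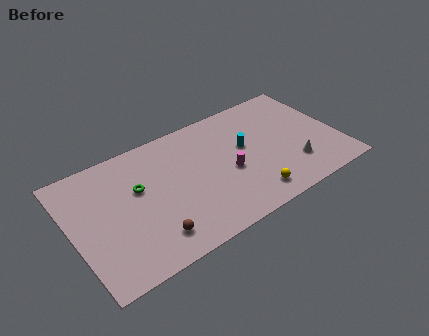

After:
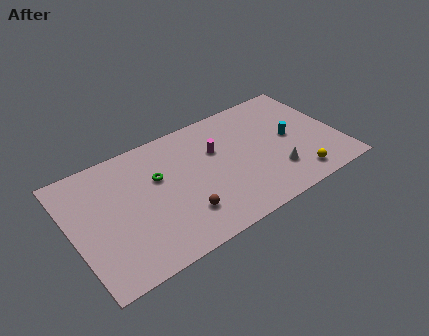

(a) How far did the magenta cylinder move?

2.3

The magenta cylinder was near (10.6, 4.2) before and (10.1, 6.4) after, so it travelled √(0.5² + 2.2²) ≈ 2.3 units.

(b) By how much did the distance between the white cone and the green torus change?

-2.4

Before: roughly 10.8 units apart; after: 8.4. That's 2.4 units closer together.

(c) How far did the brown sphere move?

2.3

The brown sphere moved from about (4.9, 1.9) to (7.1, 2.5), a distance of √(2.2² + 0.6²) ≈ 2.3.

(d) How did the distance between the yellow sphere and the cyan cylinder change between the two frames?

-0.6

Before: roughly 4.1 units apart; after: 3.5. That's 0.6 units closer together.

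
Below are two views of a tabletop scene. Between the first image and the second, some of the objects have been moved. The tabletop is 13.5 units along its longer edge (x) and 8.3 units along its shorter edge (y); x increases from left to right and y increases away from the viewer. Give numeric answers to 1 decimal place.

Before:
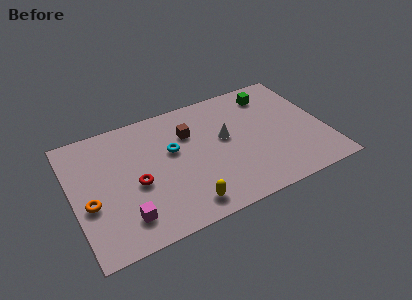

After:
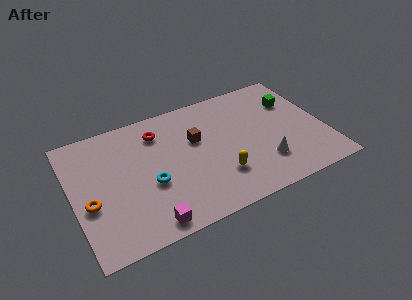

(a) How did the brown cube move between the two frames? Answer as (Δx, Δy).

(0.3, -0.6)

The brown cube started near (6.4, 5.8) and ended near (6.7, 5.2).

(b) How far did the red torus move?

3.3

From (3.3, 3.6) to (4.8, 6.5), the red torus covered √(1.5² + 2.9²) ≈ 3.3 units.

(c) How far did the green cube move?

1.5

From (11.0, 6.8) to (12.1, 5.8), the green cube covered √(1.1² + 1.0²) ≈ 1.5 units.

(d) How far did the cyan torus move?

2.2

The cyan torus moved from about (5.4, 5.0) to (4.0, 3.3), a distance of √(1.4² + 1.7²) ≈ 2.2.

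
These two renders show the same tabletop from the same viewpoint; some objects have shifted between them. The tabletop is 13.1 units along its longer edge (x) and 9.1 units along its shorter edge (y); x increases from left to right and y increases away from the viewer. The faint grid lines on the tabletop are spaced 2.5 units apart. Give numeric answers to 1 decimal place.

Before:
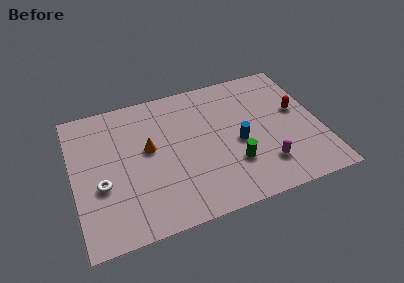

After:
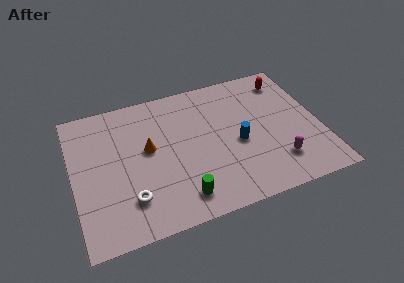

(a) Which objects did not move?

the blue cylinder and the orange cone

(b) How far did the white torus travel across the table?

1.9

From (1.4, 3.5) to (2.8, 2.2), the white torus covered √(1.4² + 1.3²) ≈ 1.9 units.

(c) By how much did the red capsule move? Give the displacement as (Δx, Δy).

(-0.3, 2.3)

From the two frames, the red capsule sits at roughly (12.0, 5.2) before and (11.7, 7.5) after.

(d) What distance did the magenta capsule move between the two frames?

0.7

The magenta capsule moved from about (9.9, 2.1) to (10.6, 2.1), a distance of √(0.7² + 0.0²) ≈ 0.7.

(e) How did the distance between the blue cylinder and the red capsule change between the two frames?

+1.1

They were about 3.5 units apart before and 4.6 after — 1.1 units further apart.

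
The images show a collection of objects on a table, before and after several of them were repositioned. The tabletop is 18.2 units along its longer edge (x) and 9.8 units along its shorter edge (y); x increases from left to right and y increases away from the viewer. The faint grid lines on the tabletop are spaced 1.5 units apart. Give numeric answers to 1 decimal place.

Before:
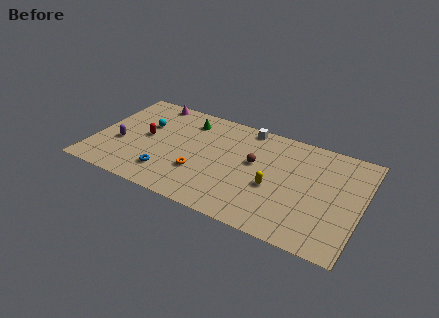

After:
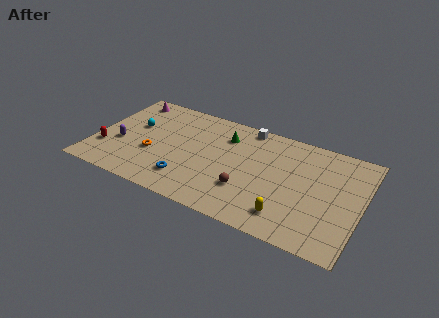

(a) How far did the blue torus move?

1.4

The blue torus was near (5.3, 2.2) before and (6.7, 2.2) after, so it travelled √(1.4² + 0.0²) ≈ 1.4 units.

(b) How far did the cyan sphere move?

0.8

The cyan sphere moved from about (3.2, 6.3) to (2.5, 5.9), a distance of √(0.7² + 0.4²) ≈ 0.8.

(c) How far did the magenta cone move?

1.6

The magenta cone moved from about (3.2, 8.9) to (1.6, 8.5), a distance of √(1.6² + 0.4²) ≈ 1.6.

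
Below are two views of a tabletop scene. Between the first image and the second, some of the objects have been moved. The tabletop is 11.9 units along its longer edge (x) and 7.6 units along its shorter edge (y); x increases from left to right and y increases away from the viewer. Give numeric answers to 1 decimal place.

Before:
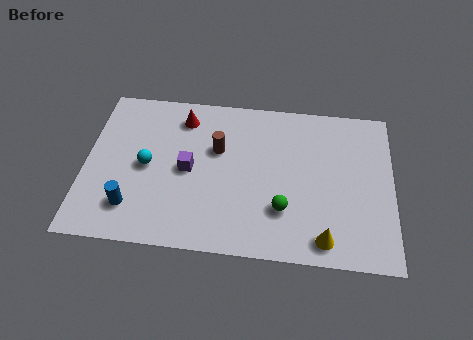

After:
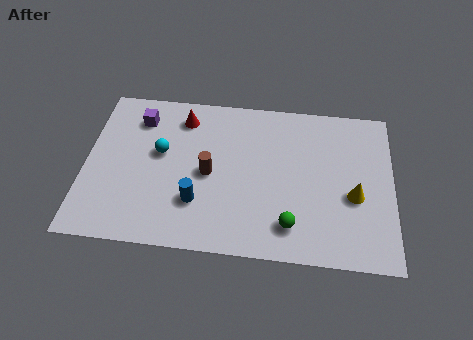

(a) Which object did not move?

the red cone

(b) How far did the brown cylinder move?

1.2

The brown cylinder moved from about (5.1, 4.8) to (4.8, 3.6), a distance of √(0.3² + 1.2²) ≈ 1.2.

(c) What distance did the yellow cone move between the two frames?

2.4

From (9.3, 1.0) to (10.4, 3.1), the yellow cone covered √(1.1² + 2.1²) ≈ 2.4 units.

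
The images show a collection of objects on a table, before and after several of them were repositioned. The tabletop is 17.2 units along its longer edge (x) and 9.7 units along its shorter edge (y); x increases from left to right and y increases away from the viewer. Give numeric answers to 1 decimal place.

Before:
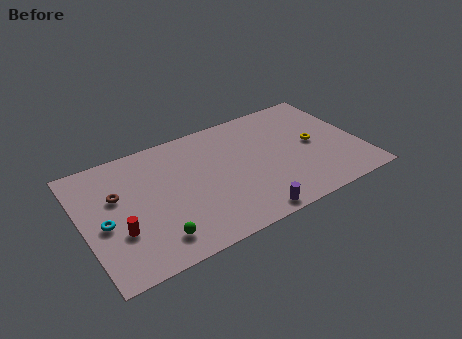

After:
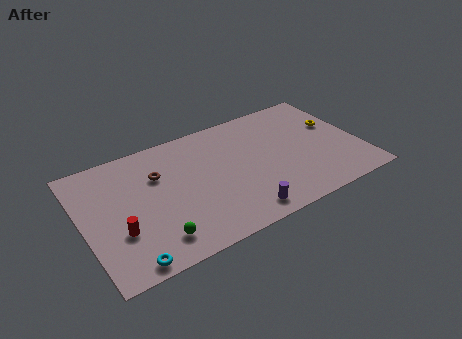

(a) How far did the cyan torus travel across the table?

3.5

From (1.2, 4.3) to (2.2, 0.9), the cyan torus covered √(1.0² + 3.4²) ≈ 3.5 units.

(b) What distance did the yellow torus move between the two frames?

1.9

From (14.4, 4.9) to (16.0, 6.0), the yellow torus covered √(1.6² + 1.1²) ≈ 1.9 units.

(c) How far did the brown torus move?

2.6

From (2.2, 6.1) to (4.8, 6.6), the brown torus covered √(2.6² + 0.5²) ≈ 2.6 units.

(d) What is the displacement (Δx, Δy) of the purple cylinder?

(-0.4, 0.4)

The purple cylinder started near (9.6, 0.9) and ended near (9.2, 1.3).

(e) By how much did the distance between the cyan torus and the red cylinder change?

+1.1

Before: roughly 1.3 units apart; after: 2.4. That's 1.1 units further apart.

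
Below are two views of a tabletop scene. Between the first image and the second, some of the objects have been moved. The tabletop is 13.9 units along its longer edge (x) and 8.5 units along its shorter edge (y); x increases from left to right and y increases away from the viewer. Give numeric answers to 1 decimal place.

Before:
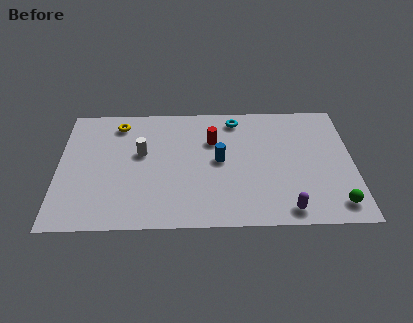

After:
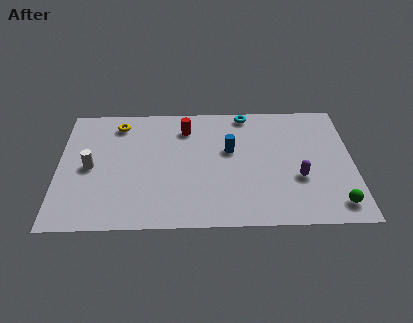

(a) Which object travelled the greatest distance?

the white cylinder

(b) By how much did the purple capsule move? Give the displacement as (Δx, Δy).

(0.6, 2.1)

The purple capsule was at about (10.7, 1.0) and moved to about (11.3, 3.1).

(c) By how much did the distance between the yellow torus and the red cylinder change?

-1.5

The distance was about 4.7 in the first image and 3.2 in the second, so they moved 1.5 units closer together.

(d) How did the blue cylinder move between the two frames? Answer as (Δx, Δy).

(0.5, 0.7)

The blue cylinder was at about (7.6, 4.4) and moved to about (8.1, 5.1).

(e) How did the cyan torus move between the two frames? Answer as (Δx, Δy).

(0.5, 0.4)

The cyan torus started near (8.4, 7.3) and ended near (8.9, 7.7).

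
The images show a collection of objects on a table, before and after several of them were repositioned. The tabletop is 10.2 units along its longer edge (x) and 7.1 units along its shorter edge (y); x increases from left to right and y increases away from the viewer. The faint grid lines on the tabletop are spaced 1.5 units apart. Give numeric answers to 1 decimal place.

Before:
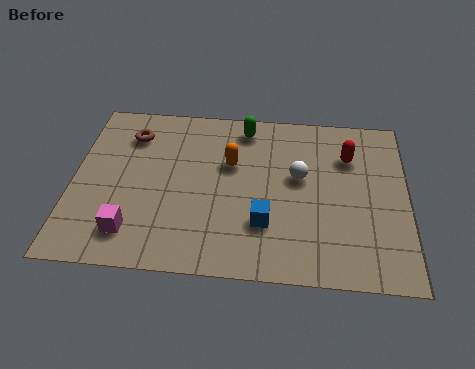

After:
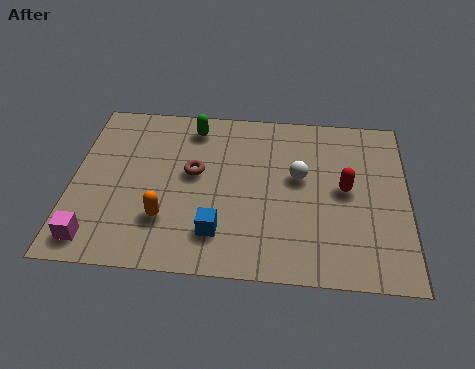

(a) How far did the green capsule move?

1.6

The green capsule moved from about (5.2, 6.1) to (3.6, 6.0), a distance of √(1.6² + 0.1²) ≈ 1.6.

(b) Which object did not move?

the white sphere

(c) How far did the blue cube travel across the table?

1.5

The blue cube moved from about (5.9, 2.1) to (4.5, 1.6), a distance of √(1.4² + 0.5²) ≈ 1.5.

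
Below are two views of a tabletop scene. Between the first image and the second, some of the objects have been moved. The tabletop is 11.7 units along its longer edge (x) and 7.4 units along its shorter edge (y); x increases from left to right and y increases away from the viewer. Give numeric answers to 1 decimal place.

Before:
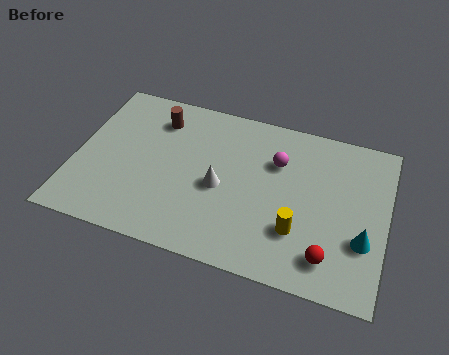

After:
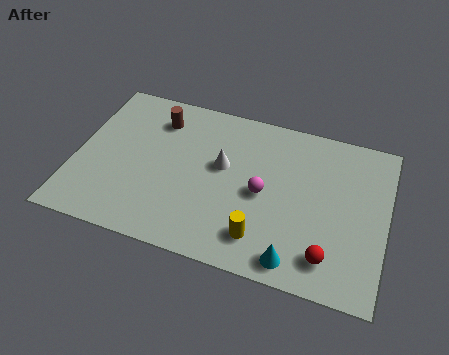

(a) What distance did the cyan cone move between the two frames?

2.9

The cyan cone was near (10.9, 2.5) before and (8.5, 0.9) after, so it travelled √(2.4² + 1.6²) ≈ 2.9 units.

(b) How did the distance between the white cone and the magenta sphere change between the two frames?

-0.9

Before: roughly 2.7 units apart; after: 1.8. That's 0.9 units closer together.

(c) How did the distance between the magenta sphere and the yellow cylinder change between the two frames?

-1.1

The distance was about 3.1 in the first image and 2.0 in the second, so they moved 1.1 units closer together.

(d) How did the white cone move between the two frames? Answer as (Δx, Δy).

(0.0, 1.0)

The white cone started near (5.5, 3.3) and ended near (5.5, 4.3).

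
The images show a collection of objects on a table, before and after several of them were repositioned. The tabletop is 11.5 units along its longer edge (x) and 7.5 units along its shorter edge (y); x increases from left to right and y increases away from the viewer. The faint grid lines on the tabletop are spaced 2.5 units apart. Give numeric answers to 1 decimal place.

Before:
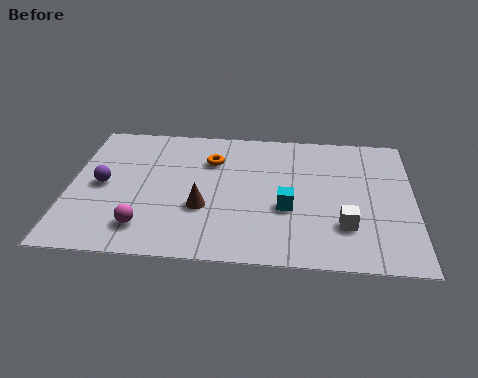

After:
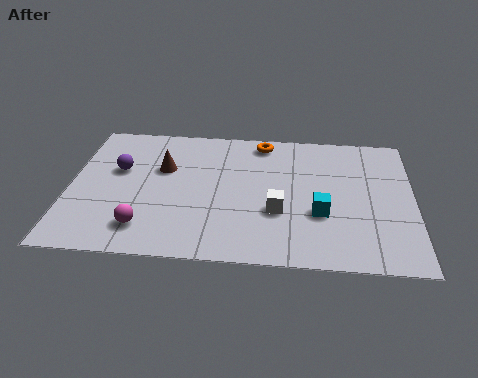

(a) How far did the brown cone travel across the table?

2.5

The brown cone moved from about (4.5, 2.7) to (3.1, 4.8), a distance of √(1.4² + 2.1²) ≈ 2.5.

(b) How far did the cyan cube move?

1.1

From (7.3, 2.9) to (8.4, 2.7), the cyan cube covered √(1.1² + 0.2²) ≈ 1.1 units.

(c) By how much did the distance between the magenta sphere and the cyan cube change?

+1.0

Before: roughly 4.9 units apart; after: 5.9. That's 1.0 units further apart.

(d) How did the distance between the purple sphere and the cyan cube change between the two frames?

+0.8

Before: roughly 6.3 units apart; after: 7.1. That's 0.8 units further apart.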